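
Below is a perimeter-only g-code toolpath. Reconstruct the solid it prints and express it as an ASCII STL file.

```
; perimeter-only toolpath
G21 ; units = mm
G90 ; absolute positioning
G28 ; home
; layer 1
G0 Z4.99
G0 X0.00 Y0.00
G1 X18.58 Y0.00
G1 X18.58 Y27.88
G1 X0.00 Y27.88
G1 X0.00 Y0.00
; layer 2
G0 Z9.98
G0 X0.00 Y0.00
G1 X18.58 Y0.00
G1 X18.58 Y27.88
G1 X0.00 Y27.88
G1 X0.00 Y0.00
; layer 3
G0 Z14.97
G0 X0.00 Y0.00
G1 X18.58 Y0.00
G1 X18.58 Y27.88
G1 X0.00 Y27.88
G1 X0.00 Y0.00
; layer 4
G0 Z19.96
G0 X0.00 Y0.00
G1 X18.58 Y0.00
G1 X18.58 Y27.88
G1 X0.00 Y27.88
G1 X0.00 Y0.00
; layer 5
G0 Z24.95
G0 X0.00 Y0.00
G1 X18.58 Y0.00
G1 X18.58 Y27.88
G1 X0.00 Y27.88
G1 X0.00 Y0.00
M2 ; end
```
solid part
  facet normal 0.0000 0.0000 -1.0000
    outer loop
      vertex 18.58 27.88 0.00
      vertex 18.58 0.00 0.00
      vertex 0.00 0.00 0.00
    endloop
  endfacet
  facet normal 0.0000 0.0000 -1.0000
    outer loop
      vertex 0.00 27.88 0.00
      vertex 18.58 27.88 0.00
      vertex 0.00 0.00 0.00
    endloop
  endfacet
  facet normal 0.0000 0.0000 1.0000
    outer loop
      vertex 0.00 0.00 24.95
      vertex 18.58 0.00 24.95
      vertex 18.58 27.88 24.95
    endloop
  endfacet
  facet normal 0.0000 0.0000 1.0000
    outer loop
      vertex 0.00 0.00 24.95
      vertex 18.58 27.88 24.95
      vertex 0.00 27.88 24.95
    endloop
  endfacet
  facet normal 0.0000 -1.0000 0.0000
    outer loop
      vertex 0.00 0.00 0.00
      vertex 18.58 0.00 0.00
      vertex 18.58 0.00 24.95
    endloop
  endfacet
  facet normal 0.0000 -1.0000 0.0000
    outer loop
      vertex 0.00 0.00 0.00
      vertex 18.58 0.00 24.95
      vertex 0.00 0.00 24.95
    endloop
  endfacet
  facet normal 0.0000 1.0000 0.0000
    outer loop
      vertex 18.58 27.88 24.95
      vertex 18.58 27.88 0.00
      vertex 0.00 27.88 0.00
    endloop
  endfacet
  facet normal 0.0000 1.0000 0.0000
    outer loop
      vertex 0.00 27.88 24.95
      vertex 18.58 27.88 24.95
      vertex 0.00 27.88 0.00
    endloop
  endfacet
  facet normal -1.0000 0.0000 0.0000
    outer loop
      vertex 0.00 27.88 24.95
      vertex 0.00 27.88 0.00
      vertex 0.00 0.00 0.00
    endloop
  endfacet
  facet normal -1.0000 0.0000 0.0000
    outer loop
      vertex 0.00 0.00 24.95
      vertex 0.00 27.88 24.95
      vertex 0.00 0.00 0.00
    endloop
  endfacet
  facet normal 1.0000 0.0000 0.0000
    outer loop
      vertex 18.58 0.00 0.00
      vertex 18.58 27.88 0.00
      vertex 18.58 27.88 24.95
    endloop
  endfacet
  facet normal 1.0000 0.0000 0.0000
    outer loop
      vertex 18.58 0.00 0.00
      vertex 18.58 27.88 24.95
      vertex 18.58 0.00 24.95
    endloop
  endfacet
endsolid part

The G0 Z moves step by Δz≈4.99 mm. Every layer's G1 loop is the same polygon, so the solid is a straight extrusion of it from z=0 to z≈24.9. Closing with flat bottom and top caps and triangulating gives 12 facets — a rectangular box, roughly 18.6 × 27.9 mm footprint and 24.9 mm tall.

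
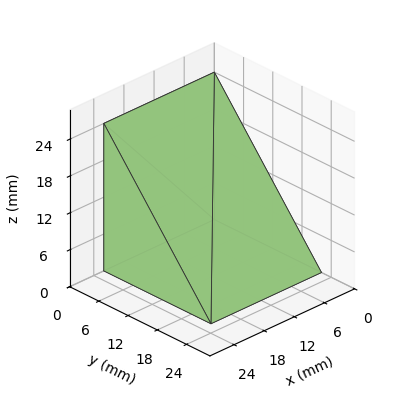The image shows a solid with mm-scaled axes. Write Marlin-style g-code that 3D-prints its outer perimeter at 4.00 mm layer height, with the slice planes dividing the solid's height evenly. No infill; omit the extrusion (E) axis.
Reading the render: the shape is a wedge (ramp): 22 × 22 mm base, rising to 24 mm along the y=0 edge and sloping linearly to z=0 at y=22 (dimensions read to the nearest mm from the axis ticks). For the g-code, the solid's height is divided into equal slices at the stated Δz and each level perimeter traced with G1 moves after a G0 lift.

; perimeter-only toolpath
G21 ; units = mm
G90 ; absolute positioning
G28 ; home
; layer 1
G0 Z4.00
G0 X0.00 Y0.00
G1 X22.00 Y0.00
G1 X22.00 Y18.33
G1 X0.00 Y18.33
G1 X0.00 Y0.00
; layer 2
G0 Z8.00
G0 X0.00 Y0.00
G1 X22.00 Y0.00
G1 X22.00 Y14.67
G1 X0.00 Y14.67
G1 X0.00 Y0.00
; layer 3
G0 Z12.00
G0 X0.00 Y0.00
G1 X22.00 Y0.00
G1 X22.00 Y11.00
G1 X0.00 Y11.00
G1 X0.00 Y0.00
; layer 4
G0 Z16.00
G0 X0.00 Y0.00
G1 X22.00 Y0.00
G1 X22.00 Y7.33
G1 X0.00 Y7.33
G1 X0.00 Y0.00
; layer 5
G0 Z20.00
G0 X0.00 Y0.00
G1 X22.00 Y0.00
G1 X22.00 Y3.67
G1 X0.00 Y3.67
G1 X0.00 Y0.00
M2 ; end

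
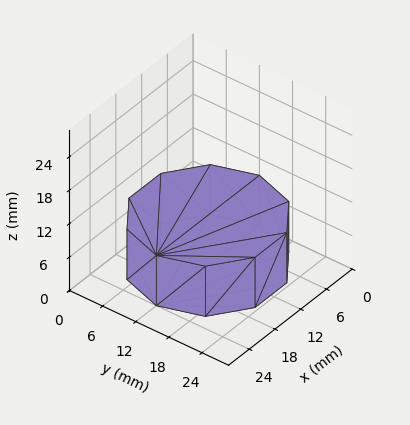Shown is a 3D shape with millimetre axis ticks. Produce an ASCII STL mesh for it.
Reading the render: the shape is a regular 10-sided prism (a cylinder approximated with 10 flat sides), circumscribed radius ≈ 12 mm, height ≈ 9 mm (dimensions read to the nearest mm from the axis ticks). For the STL, each face is triangulated and given an outward normal.

solid part
  facet normal 0.0000 0.0000 -1.0000
    outer loop
      vertex 15.7 23.4 0.0
      vertex 21.7 19.1 0.0
      vertex 24.0 12.0 0.0
    endloop
  endfacet
  facet normal 0.0000 0.0000 -1.0000
    outer loop
      vertex 8.3 23.4 0.0
      vertex 15.7 23.4 0.0
      vertex 24.0 12.0 0.0
    endloop
  endfacet
  facet normal 0.0000 0.0000 -1.0000
    outer loop
      vertex 2.3 19.1 0.0
      vertex 8.3 23.4 0.0
      vertex 24.0 12.0 0.0
    endloop
  endfacet
  facet normal 0.0000 0.0000 -1.0000
    outer loop
      vertex 0.0 12.0 0.0
      vertex 2.3 19.1 0.0
      vertex 24.0 12.0 0.0
    endloop
  endfacet
  facet normal 0.0000 0.0000 -1.0000
    outer loop
      vertex 2.3 4.9 0.0
      vertex 0.0 12.0 0.0
      vertex 24.0 12.0 0.0
    endloop
  endfacet
  facet normal 0.0000 0.0000 -1.0000
    outer loop
      vertex 8.3 0.6 0.0
      vertex 2.3 4.9 0.0
      vertex 24.0 12.0 0.0
    endloop
  endfacet
  facet normal 0.0000 0.0000 -1.0000
    outer loop
      vertex 15.7 0.6 0.0
      vertex 8.3 0.6 0.0
      vertex 24.0 12.0 0.0
    endloop
  endfacet
  facet normal 0.0000 0.0000 -1.0000
    outer loop
      vertex 21.7 4.9 0.0
      vertex 15.7 0.6 0.0
      vertex 24.0 12.0 0.0
    endloop
  endfacet
  facet normal 0.0000 0.0000 1.0000
    outer loop
      vertex 24.0 12.0 9.0
      vertex 21.7 19.1 9.0
      vertex 15.7 23.4 9.0
    endloop
  endfacet
  facet normal 0.0000 0.0000 1.0000
    outer loop
      vertex 24.0 12.0 9.0
      vertex 15.7 23.4 9.0
      vertex 8.3 23.4 9.0
    endloop
  endfacet
  facet normal 0.0000 0.0000 1.0000
    outer loop
      vertex 24.0 12.0 9.0
      vertex 8.3 23.4 9.0
      vertex 2.3 19.1 9.0
    endloop
  endfacet
  facet normal 0.0000 0.0000 1.0000
    outer loop
      vertex 24.0 12.0 9.0
      vertex 2.3 19.1 9.0
      vertex 0.0 12.0 9.0
    endloop
  endfacet
  facet normal 0.0000 0.0000 1.0000
    outer loop
      vertex 24.0 12.0 9.0
      vertex 0.0 12.0 9.0
      vertex 2.3 4.9 9.0
    endloop
  endfacet
  facet normal 0.0000 0.0000 1.0000
    outer loop
      vertex 24.0 12.0 9.0
      vertex 2.3 4.9 9.0
      vertex 8.3 0.6 9.0
    endloop
  endfacet
  facet normal 0.0000 0.0000 1.0000
    outer loop
      vertex 24.0 12.0 9.0
      vertex 8.3 0.6 9.0
      vertex 15.7 0.6 9.0
    endloop
  endfacet
  facet normal 0.0000 0.0000 1.0000
    outer loop
      vertex 24.0 12.0 9.0
      vertex 15.7 0.6 9.0
      vertex 21.7 4.9 9.0
    endloop
  endfacet
  facet normal 0.9513 0.3082 0.0000
    outer loop
      vertex 24.0 12.0 0.0
      vertex 21.7 19.1 0.0
      vertex 21.7 19.1 9.0
    endloop
  endfacet
  facet normal 0.9513 0.3082 0.0000
    outer loop
      vertex 24.0 12.0 0.0
      vertex 21.7 19.1 9.0
      vertex 24.0 12.0 9.0
    endloop
  endfacet
  facet normal 0.5825 0.8128 0.0000
    outer loop
      vertex 21.7 19.1 0.0
      vertex 15.7 23.4 0.0
      vertex 15.7 23.4 9.0
    endloop
  endfacet
  facet normal 0.5825 0.8128 0.0000
    outer loop
      vertex 21.7 19.1 0.0
      vertex 15.7 23.4 9.0
      vertex 21.7 19.1 9.0
    endloop
  endfacet
  facet normal 0.0000 1.0000 0.0000
    outer loop
      vertex 15.7 23.4 0.0
      vertex 8.3 23.4 0.0
      vertex 8.3 23.4 9.0
    endloop
  endfacet
  facet normal 0.0000 1.0000 0.0000
    outer loop
      vertex 15.7 23.4 0.0
      vertex 8.3 23.4 9.0
      vertex 15.7 23.4 9.0
    endloop
  endfacet
  facet normal -0.5825 0.8128 0.0000
    outer loop
      vertex 8.3 23.4 0.0
      vertex 2.3 19.1 0.0
      vertex 2.3 19.1 9.0
    endloop
  endfacet
  facet normal -0.5825 0.8128 0.0000
    outer loop
      vertex 8.3 23.4 0.0
      vertex 2.3 19.1 9.0
      vertex 8.3 23.4 9.0
    endloop
  endfacet
  facet normal -0.9513 0.3082 0.0000
    outer loop
      vertex 2.3 19.1 0.0
      vertex 0.0 12.0 0.0
      vertex 0.0 12.0 9.0
    endloop
  endfacet
  facet normal -0.9513 0.3082 0.0000
    outer loop
      vertex 2.3 19.1 0.0
      vertex 0.0 12.0 9.0
      vertex 2.3 19.1 9.0
    endloop
  endfacet
  facet normal -0.9513 -0.3082 0.0000
    outer loop
      vertex 0.0 12.0 0.0
      vertex 2.3 4.9 0.0
      vertex 2.3 4.9 9.0
    endloop
  endfacet
  facet normal -0.9513 -0.3082 0.0000
    outer loop
      vertex 0.0 12.0 0.0
      vertex 2.3 4.9 9.0
      vertex 0.0 12.0 9.0
    endloop
  endfacet
  facet normal -0.5825 -0.8128 0.0000
    outer loop
      vertex 2.3 4.9 0.0
      vertex 8.3 0.6 0.0
      vertex 8.3 0.6 9.0
    endloop
  endfacet
  facet normal -0.5825 -0.8128 0.0000
    outer loop
      vertex 2.3 4.9 0.0
      vertex 8.3 0.6 9.0
      vertex 2.3 4.9 9.0
    endloop
  endfacet
  facet normal 0.0000 -1.0000 0.0000
    outer loop
      vertex 8.3 0.6 0.0
      vertex 15.7 0.6 0.0
      vertex 15.7 0.6 9.0
    endloop
  endfacet
  facet normal 0.0000 -1.0000 0.0000
    outer loop
      vertex 8.3 0.6 0.0
      vertex 15.7 0.6 9.0
      vertex 8.3 0.6 9.0
    endloop
  endfacet
  facet normal 0.5825 -0.8128 0.0000
    outer loop
      vertex 15.7 0.6 0.0
      vertex 21.7 4.9 0.0
      vertex 21.7 4.9 9.0
    endloop
  endfacet
  facet normal 0.5825 -0.8128 0.0000
    outer loop
      vertex 15.7 0.6 0.0
      vertex 21.7 4.9 9.0
      vertex 15.7 0.6 9.0
    endloop
  endfacet
  facet normal 0.9513 -0.3082 0.0000
    outer loop
      vertex 21.7 4.9 0.0
      vertex 24.0 12.0 0.0
      vertex 24.0 12.0 9.0
    endloop
  endfacet
  facet normal 0.9513 -0.3082 0.0000
    outer loop
      vertex 21.7 4.9 0.0
      vertex 24.0 12.0 9.0
      vertex 21.7 4.9 9.0
    endloop
  endfacet
endsolid part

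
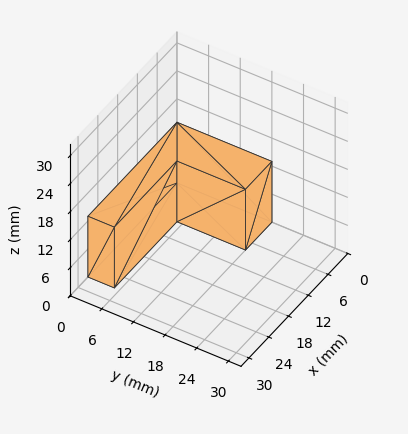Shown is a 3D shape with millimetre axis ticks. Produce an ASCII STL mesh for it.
Reading the render: the shape is an L-shaped prism: outer 27 × 18 mm, arm thicknesses ≈ 5 mm (horizontal) and 8 mm (vertical), extruded 13 mm in z (dimensions read to the nearest mm from the axis ticks). For the STL, each face is triangulated and given an outward normal.

solid part
  facet normal 0.0000 0.0000 -1.0000
    outer loop
      vertex 27.0 5.0 0.0
      vertex 27.0 0.0 0.0
      vertex 0.0 0.0 0.0
    endloop
  endfacet
  facet normal 0.0000 0.0000 -1.0000
    outer loop
      vertex 8.0 5.0 0.0
      vertex 27.0 5.0 0.0
      vertex 0.0 0.0 0.0
    endloop
  endfacet
  facet normal 0.0000 0.0000 -1.0000
    outer loop
      vertex 8.0 18.0 0.0
      vertex 8.0 5.0 0.0
      vertex 0.0 0.0 0.0
    endloop
  endfacet
  facet normal 0.0000 0.0000 -1.0000
    outer loop
      vertex 0.0 18.0 0.0
      vertex 8.0 18.0 0.0
      vertex 0.0 0.0 0.0
    endloop
  endfacet
  facet normal 0.0000 0.0000 1.0000
    outer loop
      vertex 0.0 0.0 13.0
      vertex 27.0 0.0 13.0
      vertex 27.0 5.0 13.0
    endloop
  endfacet
  facet normal 0.0000 0.0000 1.0000
    outer loop
      vertex 0.0 0.0 13.0
      vertex 27.0 5.0 13.0
      vertex 8.0 5.0 13.0
    endloop
  endfacet
  facet normal 0.0000 0.0000 1.0000
    outer loop
      vertex 0.0 0.0 13.0
      vertex 8.0 5.0 13.0
      vertex 8.0 18.0 13.0
    endloop
  endfacet
  facet normal 0.0000 0.0000 1.0000
    outer loop
      vertex 0.0 0.0 13.0
      vertex 8.0 18.0 13.0
      vertex 0.0 18.0 13.0
    endloop
  endfacet
  facet normal 0.0000 -1.0000 0.0000
    outer loop
      vertex 0.0 0.0 0.0
      vertex 27.0 0.0 0.0
      vertex 27.0 0.0 13.0
    endloop
  endfacet
  facet normal 0.0000 -1.0000 0.0000
    outer loop
      vertex 0.0 0.0 0.0
      vertex 27.0 0.0 13.0
      vertex 0.0 0.0 13.0
    endloop
  endfacet
  facet normal 1.0000 0.0000 0.0000
    outer loop
      vertex 27.0 0.0 0.0
      vertex 27.0 5.0 0.0
      vertex 27.0 5.0 13.0
    endloop
  endfacet
  facet normal 1.0000 0.0000 0.0000
    outer loop
      vertex 27.0 0.0 0.0
      vertex 27.0 5.0 13.0
      vertex 27.0 0.0 13.0
    endloop
  endfacet
  facet normal 0.0000 1.0000 0.0000
    outer loop
      vertex 27.0 5.0 0.0
      vertex 8.0 5.0 0.0
      vertex 8.0 5.0 13.0
    endloop
  endfacet
  facet normal 0.0000 1.0000 0.0000
    outer loop
      vertex 27.0 5.0 0.0
      vertex 8.0 5.0 13.0
      vertex 27.0 5.0 13.0
    endloop
  endfacet
  facet normal 1.0000 0.0000 0.0000
    outer loop
      vertex 8.0 5.0 0.0
      vertex 8.0 18.0 0.0
      vertex 8.0 18.0 13.0
    endloop
  endfacet
  facet normal 1.0000 0.0000 0.0000
    outer loop
      vertex 8.0 5.0 0.0
      vertex 8.0 18.0 13.0
      vertex 8.0 5.0 13.0
    endloop
  endfacet
  facet normal 0.0000 1.0000 0.0000
    outer loop
      vertex 8.0 18.0 0.0
      vertex 0.0 18.0 0.0
      vertex 0.0 18.0 13.0
    endloop
  endfacet
  facet normal 0.0000 1.0000 0.0000
    outer loop
      vertex 8.0 18.0 0.0
      vertex 0.0 18.0 13.0
      vertex 8.0 18.0 13.0
    endloop
  endfacet
  facet normal -1.0000 0.0000 0.0000
    outer loop
      vertex 0.0 18.0 0.0
      vertex 0.0 0.0 0.0
      vertex 0.0 0.0 13.0
    endloop
  endfacet
  facet normal -1.0000 0.0000 0.0000
    outer loop
      vertex 0.0 18.0 0.0
      vertex 0.0 0.0 13.0
      vertex 0.0 18.0 13.0
    endloop
  endfacet
endsolid part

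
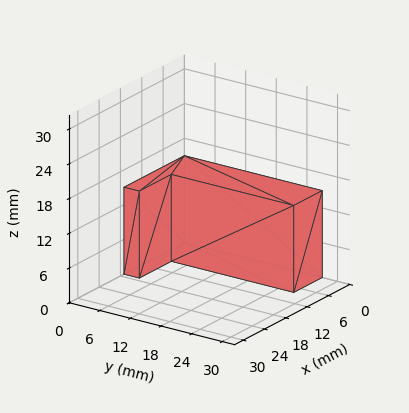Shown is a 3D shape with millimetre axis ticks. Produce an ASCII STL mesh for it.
Reading the render: the shape is an L-shaped prism: outer 17 × 27 mm, arm thicknesses ≈ 3 mm (horizontal) and 8 mm (vertical), extruded 15 mm in z (dimensions read to the nearest mm from the axis ticks). For the STL, each face is triangulated and given an outward normal.

solid part
  facet normal 0.0000 0.0000 -1.0000
    outer loop
      vertex 17.0 3.0 0.0
      vertex 17.0 0.0 0.0
      vertex 0.0 0.0 0.0
    endloop
  endfacet
  facet normal 0.0000 0.0000 -1.0000
    outer loop
      vertex 8.0 3.0 0.0
      vertex 17.0 3.0 0.0
      vertex 0.0 0.0 0.0
    endloop
  endfacet
  facet normal 0.0000 0.0000 -1.0000
    outer loop
      vertex 8.0 27.0 0.0
      vertex 8.0 3.0 0.0
      vertex 0.0 0.0 0.0
    endloop
  endfacet
  facet normal 0.0000 0.0000 -1.0000
    outer loop
      vertex 0.0 27.0 0.0
      vertex 8.0 27.0 0.0
      vertex 0.0 0.0 0.0
    endloop
  endfacet
  facet normal 0.0000 0.0000 1.0000
    outer loop
      vertex 0.0 0.0 15.0
      vertex 17.0 0.0 15.0
      vertex 17.0 3.0 15.0
    endloop
  endfacet
  facet normal 0.0000 0.0000 1.0000
    outer loop
      vertex 0.0 0.0 15.0
      vertex 17.0 3.0 15.0
      vertex 8.0 3.0 15.0
    endloop
  endfacet
  facet normal 0.0000 0.0000 1.0000
    outer loop
      vertex 0.0 0.0 15.0
      vertex 8.0 3.0 15.0
      vertex 8.0 27.0 15.0
    endloop
  endfacet
  facet normal 0.0000 0.0000 1.0000
    outer loop
      vertex 0.0 0.0 15.0
      vertex 8.0 27.0 15.0
      vertex 0.0 27.0 15.0
    endloop
  endfacet
  facet normal 0.0000 -1.0000 0.0000
    outer loop
      vertex 0.0 0.0 0.0
      vertex 17.0 0.0 0.0
      vertex 17.0 0.0 15.0
    endloop
  endfacet
  facet normal 0.0000 -1.0000 0.0000
    outer loop
      vertex 0.0 0.0 0.0
      vertex 17.0 0.0 15.0
      vertex 0.0 0.0 15.0
    endloop
  endfacet
  facet normal 1.0000 0.0000 0.0000
    outer loop
      vertex 17.0 0.0 0.0
      vertex 17.0 3.0 0.0
      vertex 17.0 3.0 15.0
    endloop
  endfacet
  facet normal 1.0000 0.0000 0.0000
    outer loop
      vertex 17.0 0.0 0.0
      vertex 17.0 3.0 15.0
      vertex 17.0 0.0 15.0
    endloop
  endfacet
  facet normal 0.0000 1.0000 0.0000
    outer loop
      vertex 17.0 3.0 0.0
      vertex 8.0 3.0 0.0
      vertex 8.0 3.0 15.0
    endloop
  endfacet
  facet normal 0.0000 1.0000 0.0000
    outer loop
      vertex 17.0 3.0 0.0
      vertex 8.0 3.0 15.0
      vertex 17.0 3.0 15.0
    endloop
  endfacet
  facet normal 1.0000 0.0000 0.0000
    outer loop
      vertex 8.0 3.0 0.0
      vertex 8.0 27.0 0.0
      vertex 8.0 27.0 15.0
    endloop
  endfacet
  facet normal 1.0000 0.0000 0.0000
    outer loop
      vertex 8.0 3.0 0.0
      vertex 8.0 27.0 15.0
      vertex 8.0 3.0 15.0
    endloop
  endfacet
  facet normal 0.0000 1.0000 0.0000
    outer loop
      vertex 8.0 27.0 0.0
      vertex 0.0 27.0 0.0
      vertex 0.0 27.0 15.0
    endloop
  endfacet
  facet normal 0.0000 1.0000 0.0000
    outer loop
      vertex 8.0 27.0 0.0
      vertex 0.0 27.0 15.0
      vertex 8.0 27.0 15.0
    endloop
  endfacet
  facet normal -1.0000 0.0000 0.0000
    outer loop
      vertex 0.0 27.0 0.0
      vertex 0.0 0.0 0.0
      vertex 0.0 0.0 15.0
    endloop
  endfacet
  facet normal -1.0000 0.0000 0.0000
    outer loop
      vertex 0.0 27.0 0.0
      vertex 0.0 0.0 15.0
      vertex 0.0 27.0 15.0
    endloop
  endfacet
endsolid part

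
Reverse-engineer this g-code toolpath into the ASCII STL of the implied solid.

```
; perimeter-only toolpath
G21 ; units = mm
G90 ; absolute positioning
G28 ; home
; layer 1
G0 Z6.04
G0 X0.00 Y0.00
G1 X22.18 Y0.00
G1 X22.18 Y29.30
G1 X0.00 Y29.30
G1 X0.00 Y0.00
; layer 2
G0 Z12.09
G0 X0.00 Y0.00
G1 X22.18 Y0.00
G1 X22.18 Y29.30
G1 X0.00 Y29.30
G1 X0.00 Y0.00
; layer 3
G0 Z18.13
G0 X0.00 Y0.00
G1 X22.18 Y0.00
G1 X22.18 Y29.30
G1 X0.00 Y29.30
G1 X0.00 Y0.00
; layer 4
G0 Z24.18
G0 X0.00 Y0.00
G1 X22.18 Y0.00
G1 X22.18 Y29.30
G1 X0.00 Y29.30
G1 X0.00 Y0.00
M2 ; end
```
solid part
  facet normal 0.0000 0.0000 -1.0000
    outer loop
      vertex 22.18 29.30 0.00
      vertex 22.18 0.00 0.00
      vertex 0.00 0.00 0.00
    endloop
  endfacet
  facet normal 0.0000 0.0000 -1.0000
    outer loop
      vertex 0.00 29.30 0.00
      vertex 22.18 29.30 0.00
      vertex 0.00 0.00 0.00
    endloop
  endfacet
  facet normal 0.0000 0.0000 1.0000
    outer loop
      vertex 0.00 0.00 24.18
      vertex 22.18 0.00 24.18
      vertex 22.18 29.30 24.18
    endloop
  endfacet
  facet normal 0.0000 0.0000 1.0000
    outer loop
      vertex 0.00 0.00 24.18
      vertex 22.18 29.30 24.18
      vertex 0.00 29.30 24.18
    endloop
  endfacet
  facet normal 0.0000 -1.0000 0.0000
    outer loop
      vertex 0.00 0.00 0.00
      vertex 22.18 0.00 0.00
      vertex 22.18 0.00 24.18
    endloop
  endfacet
  facet normal 0.0000 -1.0000 0.0000
    outer loop
      vertex 0.00 0.00 0.00
      vertex 22.18 0.00 24.18
      vertex 0.00 0.00 24.18
    endloop
  endfacet
  facet normal 0.0000 1.0000 0.0000
    outer loop
      vertex 22.18 29.30 24.18
      vertex 22.18 29.30 0.00
      vertex 0.00 29.30 0.00
    endloop
  endfacet
  facet normal 0.0000 1.0000 0.0000
    outer loop
      vertex 0.00 29.30 24.18
      vertex 22.18 29.30 24.18
      vertex 0.00 29.30 0.00
    endloop
  endfacet
  facet normal -1.0000 0.0000 0.0000
    outer loop
      vertex 0.00 29.30 24.18
      vertex 0.00 29.30 0.00
      vertex 0.00 0.00 0.00
    endloop
  endfacet
  facet normal -1.0000 0.0000 0.0000
    outer loop
      vertex 0.00 0.00 24.18
      vertex 0.00 29.30 24.18
      vertex 0.00 0.00 0.00
    endloop
  endfacet
  facet normal 1.0000 0.0000 0.0000
    outer loop
      vertex 22.18 0.00 0.00
      vertex 22.18 29.30 0.00
      vertex 22.18 29.30 24.18
    endloop
  endfacet
  facet normal 1.0000 0.0000 0.0000
    outer loop
      vertex 22.18 0.00 0.00
      vertex 22.18 29.30 24.18
      vertex 22.18 0.00 24.18
    endloop
  endfacet
endsolid part

The G0 Z moves step by Δz≈6.04 mm. Every layer's G1 loop is the same polygon, so the solid is a straight extrusion of it from z=0 to z≈24.2. Closing with flat bottom and top caps and triangulating gives 12 facets — a rectangular box, roughly 22.2 × 29.3 mm footprint and 24.2 mm tall.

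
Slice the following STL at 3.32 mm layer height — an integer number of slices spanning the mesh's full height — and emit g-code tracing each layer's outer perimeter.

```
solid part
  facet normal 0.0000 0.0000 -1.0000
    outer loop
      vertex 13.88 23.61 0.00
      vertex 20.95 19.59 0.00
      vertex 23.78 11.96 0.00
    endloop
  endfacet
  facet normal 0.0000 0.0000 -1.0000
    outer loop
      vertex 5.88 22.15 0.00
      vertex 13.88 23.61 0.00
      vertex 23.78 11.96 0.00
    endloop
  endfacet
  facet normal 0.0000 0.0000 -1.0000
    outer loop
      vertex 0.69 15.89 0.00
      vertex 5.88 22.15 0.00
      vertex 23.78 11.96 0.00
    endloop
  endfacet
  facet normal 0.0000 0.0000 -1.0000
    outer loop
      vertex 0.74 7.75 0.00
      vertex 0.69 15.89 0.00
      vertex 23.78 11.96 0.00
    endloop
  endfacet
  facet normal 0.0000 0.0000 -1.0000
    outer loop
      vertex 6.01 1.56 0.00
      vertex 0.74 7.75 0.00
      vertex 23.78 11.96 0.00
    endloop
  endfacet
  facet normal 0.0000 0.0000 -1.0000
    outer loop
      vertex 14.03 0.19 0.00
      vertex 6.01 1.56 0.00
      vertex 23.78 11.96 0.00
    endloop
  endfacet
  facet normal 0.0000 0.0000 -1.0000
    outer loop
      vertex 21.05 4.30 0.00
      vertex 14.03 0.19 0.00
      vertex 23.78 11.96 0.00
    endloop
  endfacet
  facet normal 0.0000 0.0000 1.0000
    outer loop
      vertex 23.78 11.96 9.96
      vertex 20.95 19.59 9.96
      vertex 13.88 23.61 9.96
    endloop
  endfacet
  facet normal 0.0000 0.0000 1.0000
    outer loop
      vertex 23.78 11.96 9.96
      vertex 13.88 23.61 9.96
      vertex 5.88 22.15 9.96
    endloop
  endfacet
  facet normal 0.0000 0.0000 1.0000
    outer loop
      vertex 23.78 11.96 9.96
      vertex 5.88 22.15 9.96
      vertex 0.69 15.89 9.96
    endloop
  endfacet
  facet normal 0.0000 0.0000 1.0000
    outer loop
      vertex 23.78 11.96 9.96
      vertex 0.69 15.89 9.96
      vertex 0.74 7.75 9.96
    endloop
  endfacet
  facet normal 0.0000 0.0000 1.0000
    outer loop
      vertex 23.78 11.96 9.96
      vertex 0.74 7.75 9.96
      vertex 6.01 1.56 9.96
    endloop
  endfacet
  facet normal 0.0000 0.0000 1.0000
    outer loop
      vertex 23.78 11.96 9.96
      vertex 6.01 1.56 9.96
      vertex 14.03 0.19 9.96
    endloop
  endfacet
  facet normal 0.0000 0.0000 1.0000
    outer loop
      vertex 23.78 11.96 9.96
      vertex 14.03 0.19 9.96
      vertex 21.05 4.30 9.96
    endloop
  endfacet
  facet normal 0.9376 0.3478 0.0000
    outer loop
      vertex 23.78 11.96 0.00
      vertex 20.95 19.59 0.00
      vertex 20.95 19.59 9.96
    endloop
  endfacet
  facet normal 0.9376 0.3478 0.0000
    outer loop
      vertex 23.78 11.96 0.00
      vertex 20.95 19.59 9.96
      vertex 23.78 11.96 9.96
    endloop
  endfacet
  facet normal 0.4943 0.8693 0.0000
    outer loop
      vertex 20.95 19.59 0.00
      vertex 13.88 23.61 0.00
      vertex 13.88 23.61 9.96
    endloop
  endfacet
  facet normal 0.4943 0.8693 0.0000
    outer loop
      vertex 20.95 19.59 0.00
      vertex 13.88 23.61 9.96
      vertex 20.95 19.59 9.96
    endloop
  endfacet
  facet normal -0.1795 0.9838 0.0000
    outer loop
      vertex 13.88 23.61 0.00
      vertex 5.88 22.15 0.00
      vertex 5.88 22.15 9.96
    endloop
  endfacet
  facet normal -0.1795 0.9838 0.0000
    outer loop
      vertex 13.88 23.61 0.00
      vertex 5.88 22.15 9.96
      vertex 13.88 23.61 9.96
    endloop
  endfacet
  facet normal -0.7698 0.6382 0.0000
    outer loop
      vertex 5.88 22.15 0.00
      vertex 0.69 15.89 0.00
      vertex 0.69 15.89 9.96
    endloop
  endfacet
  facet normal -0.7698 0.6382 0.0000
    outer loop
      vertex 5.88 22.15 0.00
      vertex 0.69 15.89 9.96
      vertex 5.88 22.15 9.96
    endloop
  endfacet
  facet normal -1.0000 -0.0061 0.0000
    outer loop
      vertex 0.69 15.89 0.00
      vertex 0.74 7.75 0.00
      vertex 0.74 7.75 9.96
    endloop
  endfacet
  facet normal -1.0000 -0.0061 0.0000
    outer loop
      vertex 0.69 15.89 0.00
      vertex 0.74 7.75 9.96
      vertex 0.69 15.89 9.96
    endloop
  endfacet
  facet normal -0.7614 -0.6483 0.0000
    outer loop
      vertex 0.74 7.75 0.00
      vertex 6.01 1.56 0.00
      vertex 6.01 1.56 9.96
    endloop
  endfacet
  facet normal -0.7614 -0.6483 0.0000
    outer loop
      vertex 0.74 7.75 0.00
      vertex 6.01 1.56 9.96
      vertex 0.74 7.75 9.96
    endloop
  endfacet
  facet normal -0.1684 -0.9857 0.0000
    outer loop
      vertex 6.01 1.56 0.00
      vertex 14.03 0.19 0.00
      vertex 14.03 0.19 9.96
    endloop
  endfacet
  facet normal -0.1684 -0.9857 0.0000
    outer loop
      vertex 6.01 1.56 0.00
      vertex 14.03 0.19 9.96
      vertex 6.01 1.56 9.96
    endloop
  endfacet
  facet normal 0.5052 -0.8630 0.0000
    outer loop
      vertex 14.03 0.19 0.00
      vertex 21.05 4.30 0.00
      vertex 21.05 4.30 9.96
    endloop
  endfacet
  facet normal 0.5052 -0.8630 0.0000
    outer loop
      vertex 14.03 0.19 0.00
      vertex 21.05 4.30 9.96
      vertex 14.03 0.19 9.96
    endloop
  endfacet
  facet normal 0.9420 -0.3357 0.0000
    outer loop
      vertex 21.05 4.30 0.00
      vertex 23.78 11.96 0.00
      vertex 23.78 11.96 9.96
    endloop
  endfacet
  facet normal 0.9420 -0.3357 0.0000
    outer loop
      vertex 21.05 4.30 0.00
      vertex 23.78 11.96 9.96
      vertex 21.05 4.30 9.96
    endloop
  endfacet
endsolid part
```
; perimeter-only toolpath
G21 ; units = mm
G90 ; absolute positioning
G28 ; home
; layer 1
G0 Z3.32
G0 X23.78 Y11.96
G1 X20.95 Y19.59
G1 X13.88 Y23.61
G1 X5.88 Y22.15
G1 X0.69 Y15.89
G1 X0.74 Y7.75
G1 X6.01 Y1.56
G1 X14.03 Y0.19
G1 X21.05 Y4.30
G1 X23.78 Y11.96
; layer 2
G0 Z6.64
G0 X23.78 Y11.96
G1 X20.95 Y19.59
G1 X13.88 Y23.61
G1 X5.88 Y22.15
G1 X0.69 Y15.89
G1 X0.74 Y7.75
G1 X6.01 Y1.56
G1 X14.03 Y0.19
G1 X21.05 Y4.30
G1 X23.78 Y11.96
; layer 3
G0 Z9.96
G0 X23.78 Y11.96
G1 X20.95 Y19.59
G1 X13.88 Y23.61
G1 X5.88 Y22.15
G1 X0.69 Y15.89
G1 X0.74 Y7.75
G1 X6.01 Y1.56
G1 X14.03 Y0.19
G1 X21.05 Y4.30
G1 X23.78 Y11.96
M2 ; end

The solid is a regular 9-sided prism (a cylinder approximated with 9 flat sides), circumscribed radius ≈ 11.9 mm, height ≈ 9.96 mm. Slicing at Δz = 3.32 mm — 3 equal slices spanning the solid's height, so layer i sits at z = i·h/3 — gives 3 non-empty perimeters. Each is a 9-segment closed polygon; G0 lifts to the layer z and rapids to the start vertex, then G1 traces the edges.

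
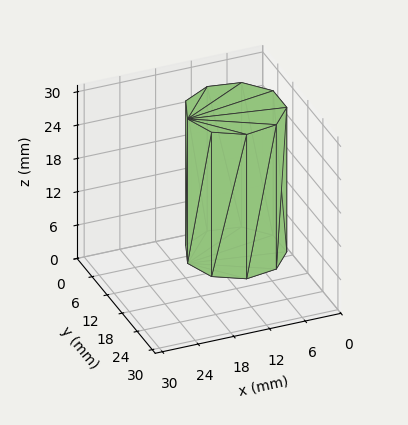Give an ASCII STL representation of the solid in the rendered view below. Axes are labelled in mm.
Reading the render: the shape is a regular 9-sided prism (a cylinder approximated with 9 flat sides), circumscribed radius ≈ 8 mm, height ≈ 26 mm (dimensions read to the nearest mm from the axis ticks). For the STL, each face is triangulated and given an outward normal.

solid part
  facet normal 0.0000 0.0000 -1.0000
    outer loop
      vertex 9.389 15.878 0.000
      vertex 14.128 13.142 0.000
      vertex 16.000 8.000 0.000
    endloop
  endfacet
  facet normal 0.0000 0.0000 -1.0000
    outer loop
      vertex 4.000 14.928 0.000
      vertex 9.389 15.878 0.000
      vertex 16.000 8.000 0.000
    endloop
  endfacet
  facet normal 0.0000 0.0000 -1.0000
    outer loop
      vertex 0.482 10.736 0.000
      vertex 4.000 14.928 0.000
      vertex 16.000 8.000 0.000
    endloop
  endfacet
  facet normal 0.0000 0.0000 -1.0000
    outer loop
      vertex 0.482 5.264 0.000
      vertex 0.482 10.736 0.000
      vertex 16.000 8.000 0.000
    endloop
  endfacet
  facet normal 0.0000 0.0000 -1.0000
    outer loop
      vertex 4.000 1.072 0.000
      vertex 0.482 5.264 0.000
      vertex 16.000 8.000 0.000
    endloop
  endfacet
  facet normal 0.0000 0.0000 -1.0000
    outer loop
      vertex 9.389 0.122 0.000
      vertex 4.000 1.072 0.000
      vertex 16.000 8.000 0.000
    endloop
  endfacet
  facet normal 0.0000 0.0000 -1.0000
    outer loop
      vertex 14.128 2.858 0.000
      vertex 9.389 0.122 0.000
      vertex 16.000 8.000 0.000
    endloop
  endfacet
  facet normal 0.0000 0.0000 1.0000
    outer loop
      vertex 16.000 8.000 26.000
      vertex 14.128 13.142 26.000
      vertex 9.389 15.878 26.000
    endloop
  endfacet
  facet normal 0.0000 0.0000 1.0000
    outer loop
      vertex 16.000 8.000 26.000
      vertex 9.389 15.878 26.000
      vertex 4.000 14.928 26.000
    endloop
  endfacet
  facet normal 0.0000 0.0000 1.0000
    outer loop
      vertex 16.000 8.000 26.000
      vertex 4.000 14.928 26.000
      vertex 0.482 10.736 26.000
    endloop
  endfacet
  facet normal 0.0000 0.0000 1.0000
    outer loop
      vertex 16.000 8.000 26.000
      vertex 0.482 10.736 26.000
      vertex 0.482 5.264 26.000
    endloop
  endfacet
  facet normal 0.0000 0.0000 1.0000
    outer loop
      vertex 16.000 8.000 26.000
      vertex 0.482 5.264 26.000
      vertex 4.000 1.072 26.000
    endloop
  endfacet
  facet normal 0.0000 0.0000 1.0000
    outer loop
      vertex 16.000 8.000 26.000
      vertex 4.000 1.072 26.000
      vertex 9.389 0.122 26.000
    endloop
  endfacet
  facet normal 0.0000 0.0000 1.0000
    outer loop
      vertex 16.000 8.000 26.000
      vertex 9.389 0.122 26.000
      vertex 14.128 2.858 26.000
    endloop
  endfacet
  facet normal 0.9397 0.3421 0.0000
    outer loop
      vertex 16.000 8.000 0.000
      vertex 14.128 13.142 0.000
      vertex 14.128 13.142 26.000
    endloop
  endfacet
  facet normal 0.9397 0.3421 0.0000
    outer loop
      vertex 16.000 8.000 0.000
      vertex 14.128 13.142 26.000
      vertex 16.000 8.000 26.000
    endloop
  endfacet
  facet normal 0.5000 0.8660 0.0000
    outer loop
      vertex 14.128 13.142 0.000
      vertex 9.389 15.878 0.000
      vertex 9.389 15.878 26.000
    endloop
  endfacet
  facet normal 0.5000 0.8660 0.0000
    outer loop
      vertex 14.128 13.142 0.000
      vertex 9.389 15.878 26.000
      vertex 14.128 13.142 26.000
    endloop
  endfacet
  facet normal -0.1736 0.9848 0.0000
    outer loop
      vertex 9.389 15.878 0.000
      vertex 4.000 14.928 0.000
      vertex 4.000 14.928 26.000
    endloop
  endfacet
  facet normal -0.1736 0.9848 0.0000
    outer loop
      vertex 9.389 15.878 0.000
      vertex 4.000 14.928 26.000
      vertex 9.389 15.878 26.000
    endloop
  endfacet
  facet normal -0.7660 0.6428 0.0000
    outer loop
      vertex 4.000 14.928 0.000
      vertex 0.482 10.736 0.000
      vertex 0.482 10.736 26.000
    endloop
  endfacet
  facet normal -0.7660 0.6428 0.0000
    outer loop
      vertex 4.000 14.928 0.000
      vertex 0.482 10.736 26.000
      vertex 4.000 14.928 26.000
    endloop
  endfacet
  facet normal -1.0000 0.0000 0.0000
    outer loop
      vertex 0.482 10.736 0.000
      vertex 0.482 5.264 0.000
      vertex 0.482 5.264 26.000
    endloop
  endfacet
  facet normal -1.0000 0.0000 0.0000
    outer loop
      vertex 0.482 10.736 0.000
      vertex 0.482 5.264 26.000
      vertex 0.482 10.736 26.000
    endloop
  endfacet
  facet normal -0.7660 -0.6428 0.0000
    outer loop
      vertex 0.482 5.264 0.000
      vertex 4.000 1.072 0.000
      vertex 4.000 1.072 26.000
    endloop
  endfacet
  facet normal -0.7660 -0.6428 0.0000
    outer loop
      vertex 0.482 5.264 0.000
      vertex 4.000 1.072 26.000
      vertex 0.482 5.264 26.000
    endloop
  endfacet
  facet normal -0.1736 -0.9848 0.0000
    outer loop
      vertex 4.000 1.072 0.000
      vertex 9.389 0.122 0.000
      vertex 9.389 0.122 26.000
    endloop
  endfacet
  facet normal -0.1736 -0.9848 0.0000
    outer loop
      vertex 4.000 1.072 0.000
      vertex 9.389 0.122 26.000
      vertex 4.000 1.072 26.000
    endloop
  endfacet
  facet normal 0.5000 -0.8660 0.0000
    outer loop
      vertex 9.389 0.122 0.000
      vertex 14.128 2.858 0.000
      vertex 14.128 2.858 26.000
    endloop
  endfacet
  facet normal 0.5000 -0.8660 0.0000
    outer loop
      vertex 9.389 0.122 0.000
      vertex 14.128 2.858 26.000
      vertex 9.389 0.122 26.000
    endloop
  endfacet
  facet normal 0.9397 -0.3421 0.0000
    outer loop
      vertex 14.128 2.858 0.000
      vertex 16.000 8.000 0.000
      vertex 16.000 8.000 26.000
    endloop
  endfacet
  facet normal 0.9397 -0.3421 0.0000
    outer loop
      vertex 14.128 2.858 0.000
      vertex 16.000 8.000 26.000
      vertex 14.128 2.858 26.000
    endloop
  endfacet
endsolid part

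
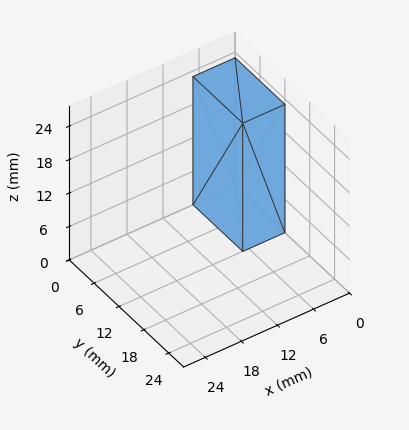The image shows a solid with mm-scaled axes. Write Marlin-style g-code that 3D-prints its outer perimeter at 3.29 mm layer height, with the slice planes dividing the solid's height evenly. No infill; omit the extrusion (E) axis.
Reading the render: the shape is a rectangular box, roughly 7 × 12 mm footprint and 23 mm tall (dimensions read to the nearest mm from the axis ticks). For the g-code, the solid's height is divided into equal slices at the stated Δz and each level perimeter traced with G1 moves after a G0 lift.

; perimeter-only toolpath
G21 ; units = mm
G90 ; absolute positioning
G28 ; home
; layer 1
G0 Z3.29
G0 X0.00 Y0.00
G1 X7.00 Y0.00
G1 X7.00 Y12.00
G1 X0.00 Y12.00
G1 X0.00 Y0.00
; layer 2
G0 Z6.57
G0 X0.00 Y0.00
G1 X7.00 Y0.00
G1 X7.00 Y12.00
G1 X0.00 Y12.00
G1 X0.00 Y0.00
; layer 3
G0 Z9.86
G0 X0.00 Y0.00
G1 X7.00 Y0.00
G1 X7.00 Y12.00
G1 X0.00 Y12.00
G1 X0.00 Y0.00
; layer 4
G0 Z13.14
G0 X0.00 Y0.00
G1 X7.00 Y0.00
G1 X7.00 Y12.00
G1 X0.00 Y12.00
G1 X0.00 Y0.00
; layer 5
G0 Z16.43
G0 X0.00 Y0.00
G1 X7.00 Y0.00
G1 X7.00 Y12.00
G1 X0.00 Y12.00
G1 X0.00 Y0.00
; layer 6
G0 Z19.71
G0 X0.00 Y0.00
G1 X7.00 Y0.00
G1 X7.00 Y12.00
G1 X0.00 Y12.00
G1 X0.00 Y0.00
; layer 7
G0 Z23.00
G0 X0.00 Y0.00
G1 X7.00 Y0.00
G1 X7.00 Y12.00
G1 X0.00 Y12.00
G1 X0.00 Y0.00
M2 ; end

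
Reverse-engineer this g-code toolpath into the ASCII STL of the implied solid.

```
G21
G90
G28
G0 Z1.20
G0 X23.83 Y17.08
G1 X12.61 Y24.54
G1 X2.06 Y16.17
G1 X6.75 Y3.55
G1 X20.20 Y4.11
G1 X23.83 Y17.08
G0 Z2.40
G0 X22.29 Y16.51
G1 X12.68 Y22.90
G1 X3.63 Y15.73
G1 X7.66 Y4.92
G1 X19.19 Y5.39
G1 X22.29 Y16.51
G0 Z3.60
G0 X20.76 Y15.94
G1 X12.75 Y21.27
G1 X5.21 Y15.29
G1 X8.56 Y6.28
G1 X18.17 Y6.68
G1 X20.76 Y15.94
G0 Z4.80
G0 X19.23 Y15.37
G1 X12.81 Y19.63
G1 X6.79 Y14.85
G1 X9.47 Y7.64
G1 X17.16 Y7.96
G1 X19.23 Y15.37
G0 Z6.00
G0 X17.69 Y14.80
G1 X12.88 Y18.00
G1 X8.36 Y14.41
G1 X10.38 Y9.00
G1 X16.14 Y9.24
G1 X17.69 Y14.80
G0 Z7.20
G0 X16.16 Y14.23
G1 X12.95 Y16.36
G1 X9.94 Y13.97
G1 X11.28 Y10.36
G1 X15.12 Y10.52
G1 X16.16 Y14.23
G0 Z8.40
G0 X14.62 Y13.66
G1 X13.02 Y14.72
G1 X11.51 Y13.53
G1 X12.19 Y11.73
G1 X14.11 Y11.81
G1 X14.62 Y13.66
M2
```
solid part
  facet normal 0.0000 0.0000 -1.0000
    outer loop
      vertex 0.48 16.61 0.00
      vertex 12.54 26.17 0.00
      vertex 25.36 17.65 0.00
    endloop
  endfacet
  facet normal 0.0000 0.0000 -1.0000
    outer loop
      vertex 5.85 2.19 0.00
      vertex 0.48 16.61 0.00
      vertex 25.36 17.65 0.00
    endloop
  endfacet
  facet normal 0.0000 0.0000 -1.0000
    outer loop
      vertex 21.22 2.83 0.00
      vertex 5.85 2.19 0.00
      vertex 25.36 17.65 0.00
    endloop
  endfacet
  facet normal 0.3718 0.5594 0.7409
    outer loop
      vertex 25.36 17.65 0.00
      vertex 12.54 26.17 0.00
      vertex 13.09 13.09 9.60
    endloop
  endfacet
  facet normal -0.4172 0.5263 0.7409
    outer loop
      vertex 12.54 26.17 0.00
      vertex 0.48 16.61 0.00
      vertex 13.09 13.09 9.60
    endloop
  endfacet
  facet normal -0.6294 -0.2344 0.7408
    outer loop
      vertex 0.48 16.61 0.00
      vertex 5.85 2.19 0.00
      vertex 13.09 13.09 9.60
    endloop
  endfacet
  facet normal 0.0279 -0.6711 0.7409
    outer loop
      vertex 5.85 2.19 0.00
      vertex 21.22 2.83 0.00
      vertex 13.09 13.09 9.60
    endloop
  endfacet
  facet normal 0.6468 -0.1807 0.7409
    outer loop
      vertex 21.22 2.83 0.00
      vertex 25.36 17.65 0.00
      vertex 13.09 13.09 9.60
    endloop
  endfacet
endsolid part

The G0 Z moves step by Δz≈1.20 mm. The G1 loops shrink linearly with z, so the solid tapers from its base footprint up to z≈9.6. Closing with a flat bottom cap and the tapered top and triangulating gives 8 facets — a regular 5-sided pyramid, base circumscribed radius ≈ 13.1 mm, apex at z ≈ 9.6 mm.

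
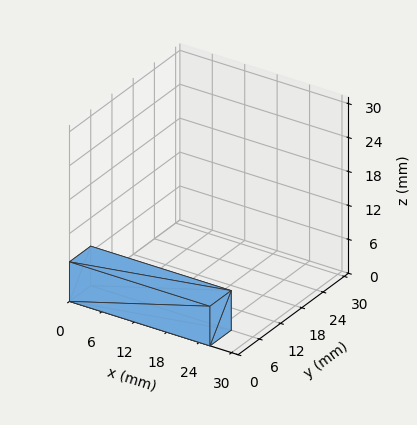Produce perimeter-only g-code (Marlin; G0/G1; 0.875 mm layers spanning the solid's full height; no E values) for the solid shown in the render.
Reading the render: the shape is a rectangular box, roughly 26 × 6 mm footprint and 7 mm tall (dimensions read to the nearest mm from the axis ticks). For the g-code, the solid's height is divided into equal slices at the stated Δz and each level perimeter traced with G1 moves after a G0 lift.

; perimeter-only toolpath
G21 ; units = mm
G90 ; absolute positioning
G28 ; home
; layer 1
G0 Z0.875
G0 X0.000 Y0.000
G1 X26.000 Y0.000
G1 X26.000 Y6.000
G1 X0.000 Y6.000
G1 X0.000 Y0.000
; layer 2
G0 Z1.750
G0 X0.000 Y0.000
G1 X26.000 Y0.000
G1 X26.000 Y6.000
G1 X0.000 Y6.000
G1 X0.000 Y0.000
; layer 3
G0 Z2.625
G0 X0.000 Y0.000
G1 X26.000 Y0.000
G1 X26.000 Y6.000
G1 X0.000 Y6.000
G1 X0.000 Y0.000
; layer 4
G0 Z3.500
G0 X0.000 Y0.000
G1 X26.000 Y0.000
G1 X26.000 Y6.000
G1 X0.000 Y6.000
G1 X0.000 Y0.000
; layer 5
G0 Z4.375
G0 X0.000 Y0.000
G1 X26.000 Y0.000
G1 X26.000 Y6.000
G1 X0.000 Y6.000
G1 X0.000 Y0.000
; layer 6
G0 Z5.250
G0 X0.000 Y0.000
G1 X26.000 Y0.000
G1 X26.000 Y6.000
G1 X0.000 Y6.000
G1 X0.000 Y0.000
; layer 7
G0 Z6.125
G0 X0.000 Y0.000
G1 X26.000 Y0.000
G1 X26.000 Y6.000
G1 X0.000 Y6.000
G1 X0.000 Y0.000
; layer 8
G0 Z7.000
G0 X0.000 Y0.000
G1 X26.000 Y0.000
G1 X26.000 Y6.000
G1 X0.000 Y6.000
G1 X0.000 Y0.000
M2 ; end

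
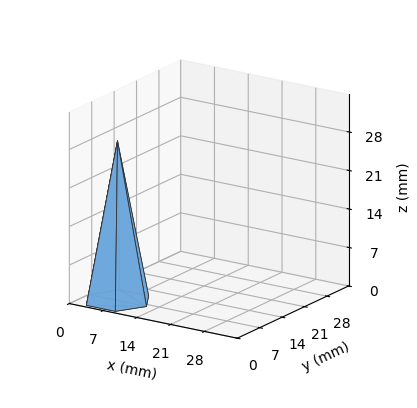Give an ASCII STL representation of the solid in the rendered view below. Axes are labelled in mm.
Reading the render: the shape is a regular 6-sided pyramid, base circumscribed radius ≈ 6 mm, apex at z ≈ 29 mm (dimensions read to the nearest mm from the axis ticks). For the STL, each face is triangulated and given an outward normal.

solid part
  facet normal 0.0000 0.0000 -1.0000
    outer loop
      vertex 3.00 11.20 0.00
      vertex 9.00 11.20 0.00
      vertex 12.00 6.00 0.00
    endloop
  endfacet
  facet normal 0.0000 0.0000 -1.0000
    outer loop
      vertex 0.00 6.00 0.00
      vertex 3.00 11.20 0.00
      vertex 12.00 6.00 0.00
    endloop
  endfacet
  facet normal 0.0000 0.0000 -1.0000
    outer loop
      vertex 3.00 0.80 0.00
      vertex 0.00 6.00 0.00
      vertex 12.00 6.00 0.00
    endloop
  endfacet
  facet normal 0.0000 0.0000 -1.0000
    outer loop
      vertex 9.00 0.80 0.00
      vertex 3.00 0.80 0.00
      vertex 12.00 6.00 0.00
    endloop
  endfacet
  facet normal 0.8526 0.4919 0.1764
    outer loop
      vertex 12.00 6.00 0.00
      vertex 9.00 11.20 0.00
      vertex 6.00 6.00 29.00
    endloop
  endfacet
  facet normal 0.0000 0.9843 0.1765
    outer loop
      vertex 9.00 11.20 0.00
      vertex 3.00 11.20 0.00
      vertex 6.00 6.00 29.00
    endloop
  endfacet
  facet normal -0.8526 0.4919 0.1764
    outer loop
      vertex 3.00 11.20 0.00
      vertex 0.00 6.00 0.00
      vertex 6.00 6.00 29.00
    endloop
  endfacet
  facet normal -0.8526 -0.4919 0.1764
    outer loop
      vertex 0.00 6.00 0.00
      vertex 3.00 0.80 0.00
      vertex 6.00 6.00 29.00
    endloop
  endfacet
  facet normal 0.0000 -0.9843 0.1765
    outer loop
      vertex 3.00 0.80 0.00
      vertex 9.00 0.80 0.00
      vertex 6.00 6.00 29.00
    endloop
  endfacet
  facet normal 0.8526 -0.4919 0.1764
    outer loop
      vertex 9.00 0.80 0.00
      vertex 12.00 6.00 0.00
      vertex 6.00 6.00 29.00
    endloop
  endfacet
endsolid part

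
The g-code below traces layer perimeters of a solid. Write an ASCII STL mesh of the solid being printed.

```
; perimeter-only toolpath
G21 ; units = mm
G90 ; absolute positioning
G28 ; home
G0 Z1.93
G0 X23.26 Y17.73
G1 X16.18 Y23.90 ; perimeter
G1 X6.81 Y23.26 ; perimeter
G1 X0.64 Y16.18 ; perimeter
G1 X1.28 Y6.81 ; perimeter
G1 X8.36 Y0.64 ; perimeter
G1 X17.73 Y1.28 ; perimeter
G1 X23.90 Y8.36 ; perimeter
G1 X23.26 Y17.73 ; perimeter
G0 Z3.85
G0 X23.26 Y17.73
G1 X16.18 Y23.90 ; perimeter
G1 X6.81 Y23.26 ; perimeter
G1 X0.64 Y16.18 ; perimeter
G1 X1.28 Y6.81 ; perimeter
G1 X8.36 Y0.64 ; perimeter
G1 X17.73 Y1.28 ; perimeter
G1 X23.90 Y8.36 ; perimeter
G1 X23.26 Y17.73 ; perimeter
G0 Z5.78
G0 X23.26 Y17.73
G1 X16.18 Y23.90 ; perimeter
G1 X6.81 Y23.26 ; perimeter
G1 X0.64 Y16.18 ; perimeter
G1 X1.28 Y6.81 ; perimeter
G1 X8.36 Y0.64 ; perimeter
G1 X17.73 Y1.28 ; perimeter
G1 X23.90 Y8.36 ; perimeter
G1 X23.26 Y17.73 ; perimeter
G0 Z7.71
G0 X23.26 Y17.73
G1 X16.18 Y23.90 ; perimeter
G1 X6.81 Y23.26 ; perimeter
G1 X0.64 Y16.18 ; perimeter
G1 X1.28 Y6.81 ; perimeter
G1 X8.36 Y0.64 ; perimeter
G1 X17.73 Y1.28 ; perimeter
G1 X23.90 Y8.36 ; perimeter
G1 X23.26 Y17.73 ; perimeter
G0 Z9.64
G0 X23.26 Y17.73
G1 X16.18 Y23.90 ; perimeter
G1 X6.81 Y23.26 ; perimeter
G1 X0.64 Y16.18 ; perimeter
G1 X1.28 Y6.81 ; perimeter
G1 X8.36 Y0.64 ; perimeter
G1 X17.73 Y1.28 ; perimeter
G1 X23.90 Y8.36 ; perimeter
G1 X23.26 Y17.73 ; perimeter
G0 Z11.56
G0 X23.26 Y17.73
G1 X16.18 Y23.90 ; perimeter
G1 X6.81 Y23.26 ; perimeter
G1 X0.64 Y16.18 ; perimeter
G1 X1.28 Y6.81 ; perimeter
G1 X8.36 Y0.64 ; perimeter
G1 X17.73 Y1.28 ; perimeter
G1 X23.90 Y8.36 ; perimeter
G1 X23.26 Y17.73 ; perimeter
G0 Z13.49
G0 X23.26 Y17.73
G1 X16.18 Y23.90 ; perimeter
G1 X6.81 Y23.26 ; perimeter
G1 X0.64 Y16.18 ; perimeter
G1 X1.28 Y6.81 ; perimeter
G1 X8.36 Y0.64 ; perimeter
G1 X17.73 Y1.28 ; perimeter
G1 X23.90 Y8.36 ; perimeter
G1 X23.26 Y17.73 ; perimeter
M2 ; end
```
solid part
  facet normal 0.0000 0.0000 -1.0000
    outer loop
      vertex 6.81 23.26 0.00
      vertex 16.18 23.90 0.00
      vertex 23.26 17.73 0.00
    endloop
  endfacet
  facet normal 0.0000 0.0000 -1.0000
    outer loop
      vertex 0.64 16.18 0.00
      vertex 6.81 23.26 0.00
      vertex 23.26 17.73 0.00
    endloop
  endfacet
  facet normal 0.0000 0.0000 -1.0000
    outer loop
      vertex 1.28 6.81 0.00
      vertex 0.64 16.18 0.00
      vertex 23.26 17.73 0.00
    endloop
  endfacet
  facet normal 0.0000 0.0000 -1.0000
    outer loop
      vertex 8.36 0.64 0.00
      vertex 1.28 6.81 0.00
      vertex 23.26 17.73 0.00
    endloop
  endfacet
  facet normal 0.0000 0.0000 -1.0000
    outer loop
      vertex 17.73 1.28 0.00
      vertex 8.36 0.64 0.00
      vertex 23.26 17.73 0.00
    endloop
  endfacet
  facet normal 0.0000 0.0000 -1.0000
    outer loop
      vertex 23.90 8.36 0.00
      vertex 17.73 1.28 0.00
      vertex 23.26 17.73 0.00
    endloop
  endfacet
  facet normal 0.0000 0.0000 1.0000
    outer loop
      vertex 23.26 17.73 13.49
      vertex 16.18 23.90 13.49
      vertex 6.81 23.26 13.49
    endloop
  endfacet
  facet normal 0.0000 0.0000 1.0000
    outer loop
      vertex 23.26 17.73 13.49
      vertex 6.81 23.26 13.49
      vertex 0.64 16.18 13.49
    endloop
  endfacet
  facet normal 0.0000 0.0000 1.0000
    outer loop
      vertex 23.26 17.73 13.49
      vertex 0.64 16.18 13.49
      vertex 1.28 6.81 13.49
    endloop
  endfacet
  facet normal 0.0000 0.0000 1.0000
    outer loop
      vertex 23.26 17.73 13.49
      vertex 1.28 6.81 13.49
      vertex 8.36 0.64 13.49
    endloop
  endfacet
  facet normal 0.0000 0.0000 1.0000
    outer loop
      vertex 23.26 17.73 13.49
      vertex 8.36 0.64 13.49
      vertex 17.73 1.28 13.49
    endloop
  endfacet
  facet normal 0.0000 0.0000 1.0000
    outer loop
      vertex 23.26 17.73 13.49
      vertex 17.73 1.28 13.49
      vertex 23.90 8.36 13.49
    endloop
  endfacet
  facet normal 0.6570 0.7539 0.0000
    outer loop
      vertex 23.26 17.73 0.00
      vertex 16.18 23.90 0.00
      vertex 16.18 23.90 13.49
    endloop
  endfacet
  facet normal 0.6570 0.7539 0.0000
    outer loop
      vertex 23.26 17.73 0.00
      vertex 16.18 23.90 13.49
      vertex 23.26 17.73 13.49
    endloop
  endfacet
  facet normal -0.0681 0.9977 0.0000
    outer loop
      vertex 16.18 23.90 0.00
      vertex 6.81 23.26 0.00
      vertex 6.81 23.26 13.49
    endloop
  endfacet
  facet normal -0.0681 0.9977 0.0000
    outer loop
      vertex 16.18 23.90 0.00
      vertex 6.81 23.26 13.49
      vertex 16.18 23.90 13.49
    endloop
  endfacet
  facet normal -0.7539 0.6570 0.0000
    outer loop
      vertex 6.81 23.26 0.00
      vertex 0.64 16.18 0.00
      vertex 0.64 16.18 13.49
    endloop
  endfacet
  facet normal -0.7539 0.6570 0.0000
    outer loop
      vertex 6.81 23.26 0.00
      vertex 0.64 16.18 13.49
      vertex 6.81 23.26 13.49
    endloop
  endfacet
  facet normal -0.9977 -0.0681 0.0000
    outer loop
      vertex 0.64 16.18 0.00
      vertex 1.28 6.81 0.00
      vertex 1.28 6.81 13.49
    endloop
  endfacet
  facet normal -0.9977 -0.0681 0.0000
    outer loop
      vertex 0.64 16.18 0.00
      vertex 1.28 6.81 13.49
      vertex 0.64 16.18 13.49
    endloop
  endfacet
  facet normal -0.6570 -0.7539 0.0000
    outer loop
      vertex 1.28 6.81 0.00
      vertex 8.36 0.64 0.00
      vertex 8.36 0.64 13.49
    endloop
  endfacet
  facet normal -0.6570 -0.7539 0.0000
    outer loop
      vertex 1.28 6.81 0.00
      vertex 8.36 0.64 13.49
      vertex 1.28 6.81 13.49
    endloop
  endfacet
  facet normal 0.0681 -0.9977 0.0000
    outer loop
      vertex 8.36 0.64 0.00
      vertex 17.73 1.28 0.00
      vertex 17.73 1.28 13.49
    endloop
  endfacet
  facet normal 0.0681 -0.9977 0.0000
    outer loop
      vertex 8.36 0.64 0.00
      vertex 17.73 1.28 13.49
      vertex 8.36 0.64 13.49
    endloop
  endfacet
  facet normal 0.7539 -0.6570 0.0000
    outer loop
      vertex 17.73 1.28 0.00
      vertex 23.90 8.36 0.00
      vertex 23.90 8.36 13.49
    endloop
  endfacet
  facet normal 0.7539 -0.6570 0.0000
    outer loop
      vertex 17.73 1.28 0.00
      vertex 23.90 8.36 13.49
      vertex 17.73 1.28 13.49
    endloop
  endfacet
  facet normal 0.9977 0.0681 0.0000
    outer loop
      vertex 23.90 8.36 0.00
      vertex 23.26 17.73 0.00
      vertex 23.26 17.73 13.49
    endloop
  endfacet
  facet normal 0.9977 0.0681 0.0000
    outer loop
      vertex 23.90 8.36 0.00
      vertex 23.26 17.73 13.49
      vertex 23.90 8.36 13.49
    endloop
  endfacet
endsolid part

The G0 Z moves step by Δz≈1.93 mm. Every layer's G1 loop is the same polygon, so the solid is a straight extrusion of it from z=0 to z≈13.5. Closing with flat bottom and top caps and triangulating gives 28 facets — a regular 8-sided prism (a cylinder approximated with 8 flat sides), circumscribed radius ≈ 12.3 mm, height ≈ 13.5 mm.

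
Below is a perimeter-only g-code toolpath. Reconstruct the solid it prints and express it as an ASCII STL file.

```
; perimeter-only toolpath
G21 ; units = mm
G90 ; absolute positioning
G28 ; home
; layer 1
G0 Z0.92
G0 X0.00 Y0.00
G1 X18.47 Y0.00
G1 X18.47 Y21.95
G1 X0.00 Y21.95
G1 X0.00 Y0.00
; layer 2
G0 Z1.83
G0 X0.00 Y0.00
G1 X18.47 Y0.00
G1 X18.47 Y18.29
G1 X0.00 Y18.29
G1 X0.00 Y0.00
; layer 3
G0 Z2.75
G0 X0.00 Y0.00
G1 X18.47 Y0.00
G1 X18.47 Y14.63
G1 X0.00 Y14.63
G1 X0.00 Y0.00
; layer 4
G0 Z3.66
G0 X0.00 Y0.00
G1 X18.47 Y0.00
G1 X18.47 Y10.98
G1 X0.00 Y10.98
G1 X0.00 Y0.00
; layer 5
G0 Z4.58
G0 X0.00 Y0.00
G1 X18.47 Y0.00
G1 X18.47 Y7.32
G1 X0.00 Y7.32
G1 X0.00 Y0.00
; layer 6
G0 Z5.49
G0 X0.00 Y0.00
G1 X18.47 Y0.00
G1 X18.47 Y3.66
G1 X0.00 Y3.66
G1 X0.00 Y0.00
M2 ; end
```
solid part
  facet normal 0.0000 0.0000 -1.0000
    outer loop
      vertex 18.47 25.61 0.00
      vertex 18.47 0.00 0.00
      vertex 0.00 0.00 0.00
    endloop
  endfacet
  facet normal 0.0000 0.0000 -1.0000
    outer loop
      vertex 0.00 25.61 0.00
      vertex 18.47 25.61 0.00
      vertex 0.00 0.00 0.00
    endloop
  endfacet
  facet normal 0.0000 -1.0000 0.0000
    outer loop
      vertex 0.00 0.00 0.00
      vertex 18.47 0.00 0.00
      vertex 18.47 0.00 6.41
    endloop
  endfacet
  facet normal 0.0000 -1.0000 0.0000
    outer loop
      vertex 0.00 0.00 0.00
      vertex 18.47 0.00 6.41
      vertex 0.00 0.00 6.41
    endloop
  endfacet
  facet normal 0.0000 0.2428 0.9701
    outer loop
      vertex 0.00 0.00 6.41
      vertex 18.47 0.00 6.41
      vertex 18.47 25.61 0.00
    endloop
  endfacet
  facet normal 0.0000 0.2428 0.9701
    outer loop
      vertex 0.00 0.00 6.41
      vertex 18.47 25.61 0.00
      vertex 0.00 25.61 0.00
    endloop
  endfacet
  facet normal -1.0000 0.0000 0.0000
    outer loop
      vertex 0.00 0.00 6.41
      vertex 0.00 25.61 0.00
      vertex 0.00 0.00 0.00
    endloop
  endfacet
  facet normal 1.0000 0.0000 0.0000
    outer loop
      vertex 18.47 0.00 0.00
      vertex 18.47 25.61 0.00
      vertex 18.47 0.00 6.41
    endloop
  endfacet
endsolid part

The G0 Z moves step by Δz≈0.92 mm. The G1 loops shrink linearly with z, so the solid tapers from its base footprint up to z≈6.41. Closing with a flat bottom cap and the tapered top and triangulating gives 8 facets — a wedge (ramp): 18.5 × 25.6 mm base, rising to 6.41 mm along the y=0 edge and sloping linearly to z=0 at y=25.6.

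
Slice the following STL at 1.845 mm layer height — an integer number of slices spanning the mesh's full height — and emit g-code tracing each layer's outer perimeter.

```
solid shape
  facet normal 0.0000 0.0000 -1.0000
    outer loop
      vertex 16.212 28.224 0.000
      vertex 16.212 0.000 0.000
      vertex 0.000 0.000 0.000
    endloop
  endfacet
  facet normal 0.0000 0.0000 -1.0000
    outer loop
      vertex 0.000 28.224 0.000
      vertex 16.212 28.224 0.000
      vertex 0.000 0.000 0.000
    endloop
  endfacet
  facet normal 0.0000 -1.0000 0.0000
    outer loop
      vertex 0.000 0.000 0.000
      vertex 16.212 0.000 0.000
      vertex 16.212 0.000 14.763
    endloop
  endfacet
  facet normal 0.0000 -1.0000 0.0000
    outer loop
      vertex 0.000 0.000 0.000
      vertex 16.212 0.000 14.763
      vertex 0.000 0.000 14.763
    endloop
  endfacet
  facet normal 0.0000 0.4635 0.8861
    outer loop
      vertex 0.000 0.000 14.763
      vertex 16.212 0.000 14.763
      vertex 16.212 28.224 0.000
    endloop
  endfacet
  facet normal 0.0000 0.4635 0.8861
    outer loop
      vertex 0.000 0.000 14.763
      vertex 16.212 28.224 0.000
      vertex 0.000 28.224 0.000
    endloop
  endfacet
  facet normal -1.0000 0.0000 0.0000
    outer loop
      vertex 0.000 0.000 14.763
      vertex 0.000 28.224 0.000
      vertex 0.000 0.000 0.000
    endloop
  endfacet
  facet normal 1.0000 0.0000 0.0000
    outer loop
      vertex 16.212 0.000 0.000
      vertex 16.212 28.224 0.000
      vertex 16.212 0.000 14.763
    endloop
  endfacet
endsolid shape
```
; perimeter-only toolpath
G21 ; units = mm
G90 ; absolute positioning
G28 ; home
; layer 1
G0 Z1.845
G0 X0.000 Y0.000
G1 X16.212 Y0.000
G1 X16.212 Y24.696
G1 X0.000 Y24.696
G1 X0.000 Y0.000
; layer 2
G0 Z3.691
G0 X0.000 Y0.000
G1 X16.212 Y0.000
G1 X16.212 Y21.168
G1 X0.000 Y21.168
G1 X0.000 Y0.000
; layer 3
G0 Z5.536
G0 X0.000 Y0.000
G1 X16.212 Y0.000
G1 X16.212 Y17.640
G1 X0.000 Y17.640
G1 X0.000 Y0.000
; layer 4
G0 Z7.381
G0 X0.000 Y0.000
G1 X16.212 Y0.000
G1 X16.212 Y14.112
G1 X0.000 Y14.112
G1 X0.000 Y0.000
; layer 5
G0 Z9.227
G0 X0.000 Y0.000
G1 X16.212 Y0.000
G1 X16.212 Y10.584
G1 X0.000 Y10.584
G1 X0.000 Y0.000
; layer 6
G0 Z11.072
G0 X0.000 Y0.000
G1 X16.212 Y0.000
G1 X16.212 Y7.056
G1 X0.000 Y7.056
G1 X0.000 Y0.000
; layer 7
G0 Z12.918
G0 X0.000 Y0.000
G1 X16.212 Y0.000
G1 X16.212 Y3.528
G1 X0.000 Y3.528
G1 X0.000 Y0.000
M2 ; end

The solid is a wedge (ramp): 16.2 × 28.2 mm base, rising to 14.8 mm along the y=0 edge and sloping linearly to z=0 at y=28.2. Slicing at Δz = 1.845 mm — 8 equal slices spanning the solid's height, so layer i sits at z = i·h/8 — gives 7 non-empty perimeters. Each is a 4-segment closed polygon; G0 lifts to the layer z and rapids to the start vertex, then G1 traces the edges. The cross-section shrinks linearly with z (the slice at the apex is degenerate and omitted).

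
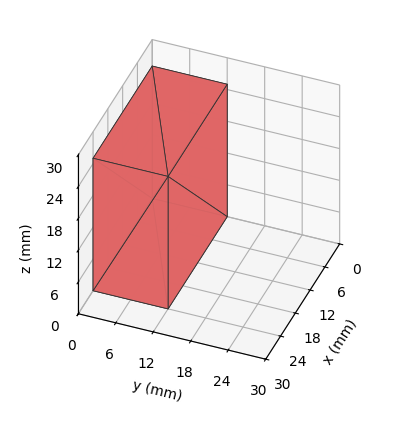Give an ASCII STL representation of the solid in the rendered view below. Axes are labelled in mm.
Reading the render: the shape is a rectangular box, roughly 24 × 12 mm footprint and 25 mm tall (dimensions read to the nearest mm from the axis ticks). For the STL, each face is triangulated and given an outward normal.

solid part
  facet normal 0.0000 0.0000 -1.0000
    outer loop
      vertex 24.00 12.00 0.00
      vertex 24.00 0.00 0.00
      vertex 0.00 0.00 0.00
    endloop
  endfacet
  facet normal 0.0000 0.0000 -1.0000
    outer loop
      vertex 0.00 12.00 0.00
      vertex 24.00 12.00 0.00
      vertex 0.00 0.00 0.00
    endloop
  endfacet
  facet normal 0.0000 0.0000 1.0000
    outer loop
      vertex 0.00 0.00 25.00
      vertex 24.00 0.00 25.00
      vertex 24.00 12.00 25.00
    endloop
  endfacet
  facet normal 0.0000 0.0000 1.0000
    outer loop
      vertex 0.00 0.00 25.00
      vertex 24.00 12.00 25.00
      vertex 0.00 12.00 25.00
    endloop
  endfacet
  facet normal 0.0000 -1.0000 0.0000
    outer loop
      vertex 0.00 0.00 0.00
      vertex 24.00 0.00 0.00
      vertex 24.00 0.00 25.00
    endloop
  endfacet
  facet normal 0.0000 -1.0000 0.0000
    outer loop
      vertex 0.00 0.00 0.00
      vertex 24.00 0.00 25.00
      vertex 0.00 0.00 25.00
    endloop
  endfacet
  facet normal 0.0000 1.0000 0.0000
    outer loop
      vertex 24.00 12.00 25.00
      vertex 24.00 12.00 0.00
      vertex 0.00 12.00 0.00
    endloop
  endfacet
  facet normal 0.0000 1.0000 0.0000
    outer loop
      vertex 0.00 12.00 25.00
      vertex 24.00 12.00 25.00
      vertex 0.00 12.00 0.00
    endloop
  endfacet
  facet normal -1.0000 0.0000 0.0000
    outer loop
      vertex 0.00 12.00 25.00
      vertex 0.00 12.00 0.00
      vertex 0.00 0.00 0.00
    endloop
  endfacet
  facet normal -1.0000 0.0000 0.0000
    outer loop
      vertex 0.00 0.00 25.00
      vertex 0.00 12.00 25.00
      vertex 0.00 0.00 0.00
    endloop
  endfacet
  facet normal 1.0000 0.0000 0.0000
    outer loop
      vertex 24.00 0.00 0.00
      vertex 24.00 12.00 0.00
      vertex 24.00 12.00 25.00
    endloop
  endfacet
  facet normal 1.0000 0.0000 0.0000
    outer loop
      vertex 24.00 0.00 0.00
      vertex 24.00 12.00 25.00
      vertex 24.00 0.00 25.00
    endloop
  endfacet
endsolid part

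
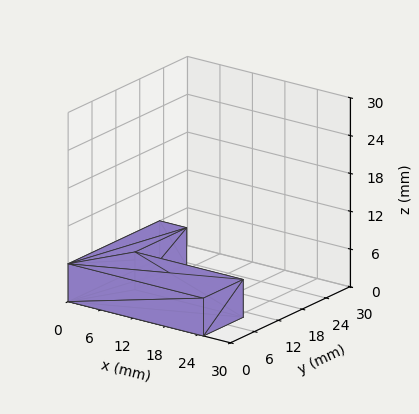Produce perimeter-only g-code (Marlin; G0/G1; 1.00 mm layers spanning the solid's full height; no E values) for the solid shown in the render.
Reading the render: the shape is an L-shaped prism: outer 25 × 23 mm, arm thicknesses ≈ 10 mm (horizontal) and 5 mm (vertical), extruded 6 mm in z (dimensions read to the nearest mm from the axis ticks). For the g-code, the solid's height is divided into equal slices at the stated Δz and each level perimeter traced with G1 moves after a G0 lift.

; perimeter-only toolpath
G21 ; units = mm
G90 ; absolute positioning
G28 ; home
; layer 1
G0 Z1.00
G0 X0.00 Y0.00
G1 X25.00 Y0.00
G1 X25.00 Y10.00
G1 X5.00 Y10.00
G1 X5.00 Y23.00
G1 X0.00 Y23.00
G1 X0.00 Y0.00
; layer 2
G0 Z2.00
G0 X0.00 Y0.00
G1 X25.00 Y0.00
G1 X25.00 Y10.00
G1 X5.00 Y10.00
G1 X5.00 Y23.00
G1 X0.00 Y23.00
G1 X0.00 Y0.00
; layer 3
G0 Z3.00
G0 X0.00 Y0.00
G1 X25.00 Y0.00
G1 X25.00 Y10.00
G1 X5.00 Y10.00
G1 X5.00 Y23.00
G1 X0.00 Y23.00
G1 X0.00 Y0.00
; layer 4
G0 Z4.00
G0 X0.00 Y0.00
G1 X25.00 Y0.00
G1 X25.00 Y10.00
G1 X5.00 Y10.00
G1 X5.00 Y23.00
G1 X0.00 Y23.00
G1 X0.00 Y0.00
; layer 5
G0 Z5.00
G0 X0.00 Y0.00
G1 X25.00 Y0.00
G1 X25.00 Y10.00
G1 X5.00 Y10.00
G1 X5.00 Y23.00
G1 X0.00 Y23.00
G1 X0.00 Y0.00
; layer 6
G0 Z6.00
G0 X0.00 Y0.00
G1 X25.00 Y0.00
G1 X25.00 Y10.00
G1 X5.00 Y10.00
G1 X5.00 Y23.00
G1 X0.00 Y23.00
G1 X0.00 Y0.00
M2 ; end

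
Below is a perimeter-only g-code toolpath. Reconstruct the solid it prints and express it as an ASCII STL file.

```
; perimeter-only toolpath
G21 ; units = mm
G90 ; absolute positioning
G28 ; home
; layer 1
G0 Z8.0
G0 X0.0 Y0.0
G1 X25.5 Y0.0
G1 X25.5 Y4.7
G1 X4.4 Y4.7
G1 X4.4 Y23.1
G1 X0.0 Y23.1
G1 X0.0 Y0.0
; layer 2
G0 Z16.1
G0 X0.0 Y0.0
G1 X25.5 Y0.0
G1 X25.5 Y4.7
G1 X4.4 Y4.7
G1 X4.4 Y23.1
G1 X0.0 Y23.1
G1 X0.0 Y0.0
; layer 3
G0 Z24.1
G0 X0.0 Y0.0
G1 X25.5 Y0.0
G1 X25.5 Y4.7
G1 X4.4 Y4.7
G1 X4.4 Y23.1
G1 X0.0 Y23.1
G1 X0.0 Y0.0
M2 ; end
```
solid part
  facet normal 0.0000 0.0000 -1.0000
    outer loop
      vertex 25.5 4.7 0.0
      vertex 25.5 0.0 0.0
      vertex 0.0 0.0 0.0
    endloop
  endfacet
  facet normal 0.0000 0.0000 -1.0000
    outer loop
      vertex 4.4 4.7 0.0
      vertex 25.5 4.7 0.0
      vertex 0.0 0.0 0.0
    endloop
  endfacet
  facet normal 0.0000 0.0000 -1.0000
    outer loop
      vertex 4.4 23.1 0.0
      vertex 4.4 4.7 0.0
      vertex 0.0 0.0 0.0
    endloop
  endfacet
  facet normal 0.0000 0.0000 -1.0000
    outer loop
      vertex 0.0 23.1 0.0
      vertex 4.4 23.1 0.0
      vertex 0.0 0.0 0.0
    endloop
  endfacet
  facet normal 0.0000 0.0000 1.0000
    outer loop
      vertex 0.0 0.0 24.1
      vertex 25.5 0.0 24.1
      vertex 25.5 4.7 24.1
    endloop
  endfacet
  facet normal 0.0000 0.0000 1.0000
    outer loop
      vertex 0.0 0.0 24.1
      vertex 25.5 4.7 24.1
      vertex 4.4 4.7 24.1
    endloop
  endfacet
  facet normal 0.0000 0.0000 1.0000
    outer loop
      vertex 0.0 0.0 24.1
      vertex 4.4 4.7 24.1
      vertex 4.4 23.1 24.1
    endloop
  endfacet
  facet normal 0.0000 0.0000 1.0000
    outer loop
      vertex 0.0 0.0 24.1
      vertex 4.4 23.1 24.1
      vertex 0.0 23.1 24.1
    endloop
  endfacet
  facet normal 0.0000 -1.0000 0.0000
    outer loop
      vertex 0.0 0.0 0.0
      vertex 25.5 0.0 0.0
      vertex 25.5 0.0 24.1
    endloop
  endfacet
  facet normal 0.0000 -1.0000 0.0000
    outer loop
      vertex 0.0 0.0 0.0
      vertex 25.5 0.0 24.1
      vertex 0.0 0.0 24.1
    endloop
  endfacet
  facet normal 1.0000 0.0000 0.0000
    outer loop
      vertex 25.5 0.0 0.0
      vertex 25.5 4.7 0.0
      vertex 25.5 4.7 24.1
    endloop
  endfacet
  facet normal 1.0000 0.0000 0.0000
    outer loop
      vertex 25.5 0.0 0.0
      vertex 25.5 4.7 24.1
      vertex 25.5 0.0 24.1
    endloop
  endfacet
  facet normal 0.0000 1.0000 0.0000
    outer loop
      vertex 25.5 4.7 0.0
      vertex 4.4 4.7 0.0
      vertex 4.4 4.7 24.1
    endloop
  endfacet
  facet normal 0.0000 1.0000 0.0000
    outer loop
      vertex 25.5 4.7 0.0
      vertex 4.4 4.7 24.1
      vertex 25.5 4.7 24.1
    endloop
  endfacet
  facet normal 1.0000 0.0000 0.0000
    outer loop
      vertex 4.4 4.7 0.0
      vertex 4.4 23.1 0.0
      vertex 4.4 23.1 24.1
    endloop
  endfacet
  facet normal 1.0000 0.0000 0.0000
    outer loop
      vertex 4.4 4.7 0.0
      vertex 4.4 23.1 24.1
      vertex 4.4 4.7 24.1
    endloop
  endfacet
  facet normal 0.0000 1.0000 0.0000
    outer loop
      vertex 4.4 23.1 0.0
      vertex 0.0 23.1 0.0
      vertex 0.0 23.1 24.1
    endloop
  endfacet
  facet normal 0.0000 1.0000 0.0000
    outer loop
      vertex 4.4 23.1 0.0
      vertex 0.0 23.1 24.1
      vertex 4.4 23.1 24.1
    endloop
  endfacet
  facet normal -1.0000 0.0000 0.0000
    outer loop
      vertex 0.0 23.1 0.0
      vertex 0.0 0.0 0.0
      vertex 0.0 0.0 24.1
    endloop
  endfacet
  facet normal -1.0000 0.0000 0.0000
    outer loop
      vertex 0.0 23.1 0.0
      vertex 0.0 0.0 24.1
      vertex 0.0 23.1 24.1
    endloop
  endfacet
endsolid part

The G0 Z moves step by Δz≈8.0 mm. Every layer's G1 loop is the same polygon, so the solid is a straight extrusion of it from z=0 to z≈24.1. Closing with flat bottom and top caps and triangulating gives 20 facets — an L-shaped prism: outer 25.5 × 23.1 mm, arm thicknesses ≈ 4.7 mm (horizontal) and 4.4 mm (vertical), extruded 24.1 mm in z.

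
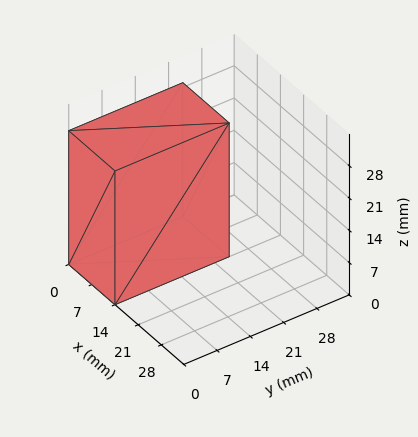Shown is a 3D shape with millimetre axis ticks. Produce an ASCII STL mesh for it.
Reading the render: the shape is a rectangular box, roughly 14 × 24 mm footprint and 29 mm tall (dimensions read to the nearest mm from the axis ticks). For the STL, each face is triangulated and given an outward normal.

solid part
  facet normal 0.0000 0.0000 -1.0000
    outer loop
      vertex 14.000 24.000 0.000
      vertex 14.000 0.000 0.000
      vertex 0.000 0.000 0.000
    endloop
  endfacet
  facet normal 0.0000 0.0000 -1.0000
    outer loop
      vertex 0.000 24.000 0.000
      vertex 14.000 24.000 0.000
      vertex 0.000 0.000 0.000
    endloop
  endfacet
  facet normal 0.0000 0.0000 1.0000
    outer loop
      vertex 0.000 0.000 29.000
      vertex 14.000 0.000 29.000
      vertex 14.000 24.000 29.000
    endloop
  endfacet
  facet normal 0.0000 0.0000 1.0000
    outer loop
      vertex 0.000 0.000 29.000
      vertex 14.000 24.000 29.000
      vertex 0.000 24.000 29.000
    endloop
  endfacet
  facet normal 0.0000 -1.0000 0.0000
    outer loop
      vertex 0.000 0.000 0.000
      vertex 14.000 0.000 0.000
      vertex 14.000 0.000 29.000
    endloop
  endfacet
  facet normal 0.0000 -1.0000 0.0000
    outer loop
      vertex 0.000 0.000 0.000
      vertex 14.000 0.000 29.000
      vertex 0.000 0.000 29.000
    endloop
  endfacet
  facet normal 0.0000 1.0000 0.0000
    outer loop
      vertex 14.000 24.000 29.000
      vertex 14.000 24.000 0.000
      vertex 0.000 24.000 0.000
    endloop
  endfacet
  facet normal 0.0000 1.0000 0.0000
    outer loop
      vertex 0.000 24.000 29.000
      vertex 14.000 24.000 29.000
      vertex 0.000 24.000 0.000
    endloop
  endfacet
  facet normal -1.0000 0.0000 0.0000
    outer loop
      vertex 0.000 24.000 29.000
      vertex 0.000 24.000 0.000
      vertex 0.000 0.000 0.000
    endloop
  endfacet
  facet normal -1.0000 0.0000 0.0000
    outer loop
      vertex 0.000 0.000 29.000
      vertex 0.000 24.000 29.000
      vertex 0.000 0.000 0.000
    endloop
  endfacet
  facet normal 1.0000 0.0000 0.0000
    outer loop
      vertex 14.000 0.000 0.000
      vertex 14.000 24.000 0.000
      vertex 14.000 24.000 29.000
    endloop
  endfacet
  facet normal 1.0000 0.0000 0.0000
    outer loop
      vertex 14.000 0.000 0.000
      vertex 14.000 24.000 29.000
      vertex 14.000 0.000 29.000
    endloop
  endfacet
endsolid part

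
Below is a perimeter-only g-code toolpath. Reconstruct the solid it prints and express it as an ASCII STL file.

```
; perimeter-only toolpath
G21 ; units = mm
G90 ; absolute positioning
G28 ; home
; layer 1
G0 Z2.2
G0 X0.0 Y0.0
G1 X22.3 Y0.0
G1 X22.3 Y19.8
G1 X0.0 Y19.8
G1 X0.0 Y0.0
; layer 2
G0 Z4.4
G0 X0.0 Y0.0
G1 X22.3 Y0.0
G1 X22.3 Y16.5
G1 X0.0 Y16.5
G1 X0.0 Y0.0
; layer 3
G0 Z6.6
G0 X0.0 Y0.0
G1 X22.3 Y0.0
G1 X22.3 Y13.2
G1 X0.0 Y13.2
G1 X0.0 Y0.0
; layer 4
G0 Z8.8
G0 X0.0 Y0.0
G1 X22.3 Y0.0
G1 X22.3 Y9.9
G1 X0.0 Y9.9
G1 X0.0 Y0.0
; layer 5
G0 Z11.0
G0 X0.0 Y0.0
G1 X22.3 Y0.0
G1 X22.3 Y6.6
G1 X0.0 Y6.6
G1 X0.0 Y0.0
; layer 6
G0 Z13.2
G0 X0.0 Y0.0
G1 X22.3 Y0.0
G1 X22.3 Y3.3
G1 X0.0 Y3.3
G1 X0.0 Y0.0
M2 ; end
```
solid part
  facet normal 0.0000 0.0000 -1.0000
    outer loop
      vertex 22.3 23.1 0.0
      vertex 22.3 0.0 0.0
      vertex 0.0 0.0 0.0
    endloop
  endfacet
  facet normal 0.0000 0.0000 -1.0000
    outer loop
      vertex 0.0 23.1 0.0
      vertex 22.3 23.1 0.0
      vertex 0.0 0.0 0.0
    endloop
  endfacet
  facet normal 0.0000 -1.0000 0.0000
    outer loop
      vertex 0.0 0.0 0.0
      vertex 22.3 0.0 0.0
      vertex 22.3 0.0 15.4
    endloop
  endfacet
  facet normal 0.0000 -1.0000 0.0000
    outer loop
      vertex 0.0 0.0 0.0
      vertex 22.3 0.0 15.4
      vertex 0.0 0.0 15.4
    endloop
  endfacet
  facet normal 0.0000 0.5547 0.8321
    outer loop
      vertex 0.0 0.0 15.4
      vertex 22.3 0.0 15.4
      vertex 22.3 23.1 0.0
    endloop
  endfacet
  facet normal 0.0000 0.5547 0.8321
    outer loop
      vertex 0.0 0.0 15.4
      vertex 22.3 23.1 0.0
      vertex 0.0 23.1 0.0
    endloop
  endfacet
  facet normal -1.0000 0.0000 0.0000
    outer loop
      vertex 0.0 0.0 15.4
      vertex 0.0 23.1 0.0
      vertex 0.0 0.0 0.0
    endloop
  endfacet
  facet normal 1.0000 0.0000 0.0000
    outer loop
      vertex 22.3 0.0 0.0
      vertex 22.3 23.1 0.0
      vertex 22.3 0.0 15.4
    endloop
  endfacet
endsolid part

The G0 Z moves step by Δz≈2.2 mm. The G1 loops shrink linearly with z, so the solid tapers from its base footprint up to z≈15.4. Closing with a flat bottom cap and the tapered top and triangulating gives 8 facets — a wedge (ramp): 22.3 × 23.1 mm base, rising to 15.4 mm along the y=0 edge and sloping linearly to z=0 at y=23.1.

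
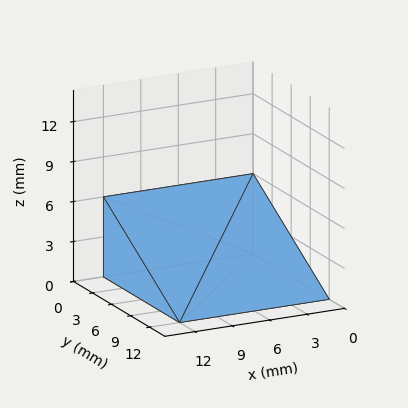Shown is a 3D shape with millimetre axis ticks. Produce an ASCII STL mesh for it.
Reading the render: the shape is a wedge (ramp): 12 × 12 mm base, rising to 6 mm along the y=0 edge and sloping linearly to z=0 at y=12 (dimensions read to the nearest mm from the axis ticks). For the STL, each face is triangulated and given an outward normal.

solid part
  facet normal 0.0000 0.0000 -1.0000
    outer loop
      vertex 12.000 12.000 0.000
      vertex 12.000 0.000 0.000
      vertex 0.000 0.000 0.000
    endloop
  endfacet
  facet normal 0.0000 0.0000 -1.0000
    outer loop
      vertex 0.000 12.000 0.000
      vertex 12.000 12.000 0.000
      vertex 0.000 0.000 0.000
    endloop
  endfacet
  facet normal 0.0000 -1.0000 0.0000
    outer loop
      vertex 0.000 0.000 0.000
      vertex 12.000 0.000 0.000
      vertex 12.000 0.000 6.000
    endloop
  endfacet
  facet normal 0.0000 -1.0000 0.0000
    outer loop
      vertex 0.000 0.000 0.000
      vertex 12.000 0.000 6.000
      vertex 0.000 0.000 6.000
    endloop
  endfacet
  facet normal 0.0000 0.4472 0.8944
    outer loop
      vertex 0.000 0.000 6.000
      vertex 12.000 0.000 6.000
      vertex 12.000 12.000 0.000
    endloop
  endfacet
  facet normal 0.0000 0.4472 0.8944
    outer loop
      vertex 0.000 0.000 6.000
      vertex 12.000 12.000 0.000
      vertex 0.000 12.000 0.000
    endloop
  endfacet
  facet normal -1.0000 0.0000 0.0000
    outer loop
      vertex 0.000 0.000 6.000
      vertex 0.000 12.000 0.000
      vertex 0.000 0.000 0.000
    endloop
  endfacet
  facet normal 1.0000 0.0000 0.0000
    outer loop
      vertex 12.000 0.000 0.000
      vertex 12.000 12.000 0.000
      vertex 12.000 0.000 6.000
    endloop
  endfacet
endsolid part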